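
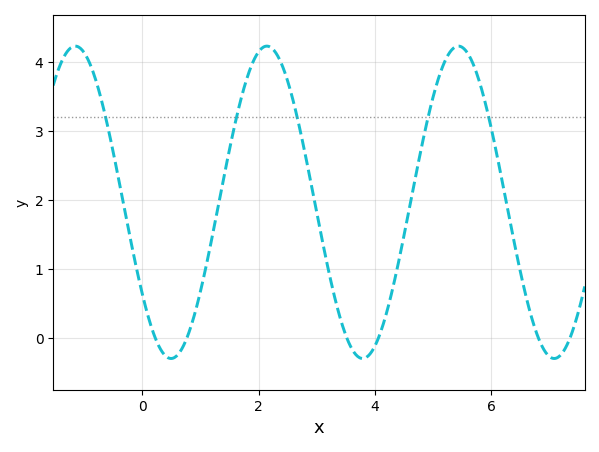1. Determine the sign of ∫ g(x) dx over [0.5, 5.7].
positive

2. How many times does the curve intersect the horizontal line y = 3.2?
5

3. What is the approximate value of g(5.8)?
3.7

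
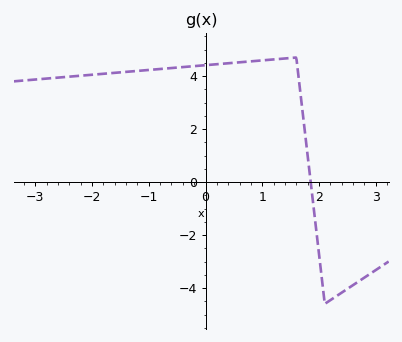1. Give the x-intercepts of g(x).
1.9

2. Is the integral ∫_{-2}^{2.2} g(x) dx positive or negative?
positive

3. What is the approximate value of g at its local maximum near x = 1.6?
4.6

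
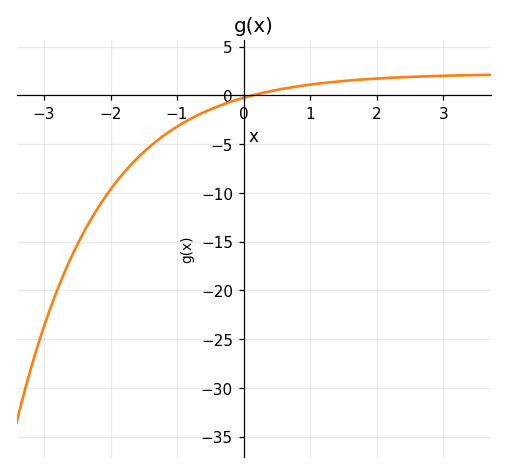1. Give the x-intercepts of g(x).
0.129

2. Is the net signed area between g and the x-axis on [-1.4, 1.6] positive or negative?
negative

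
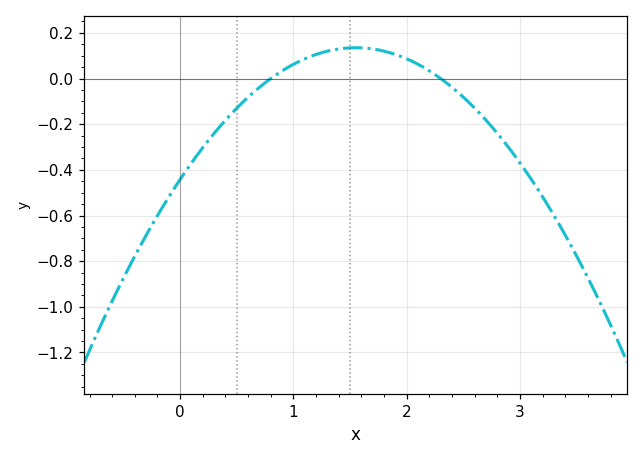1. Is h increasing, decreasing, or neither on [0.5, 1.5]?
increasing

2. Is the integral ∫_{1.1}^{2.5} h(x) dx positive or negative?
positive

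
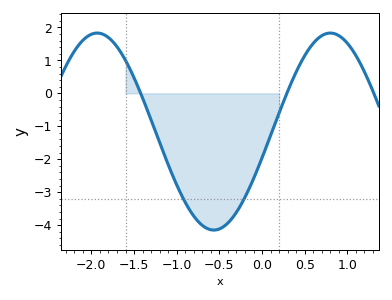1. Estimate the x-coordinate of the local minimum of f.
-0.55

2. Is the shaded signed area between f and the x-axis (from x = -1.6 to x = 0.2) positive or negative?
negative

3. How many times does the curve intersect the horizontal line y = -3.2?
2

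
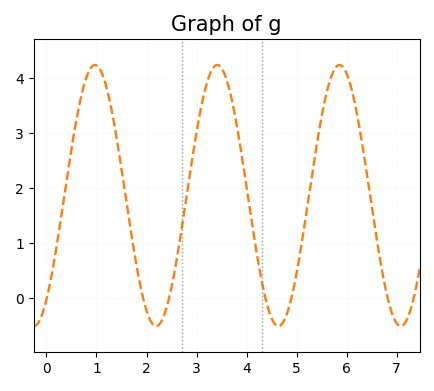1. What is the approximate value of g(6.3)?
2.9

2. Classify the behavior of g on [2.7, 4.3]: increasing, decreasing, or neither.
neither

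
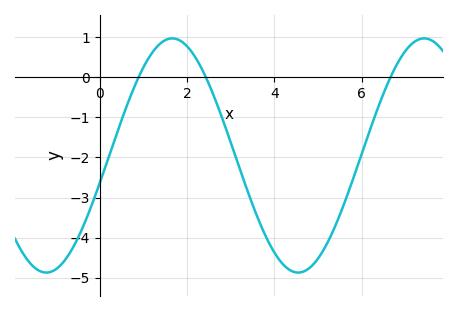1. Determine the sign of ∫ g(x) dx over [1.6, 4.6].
negative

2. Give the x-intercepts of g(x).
0.893, 2.43, 6.66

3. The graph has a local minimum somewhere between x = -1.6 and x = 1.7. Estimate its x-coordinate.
-1.22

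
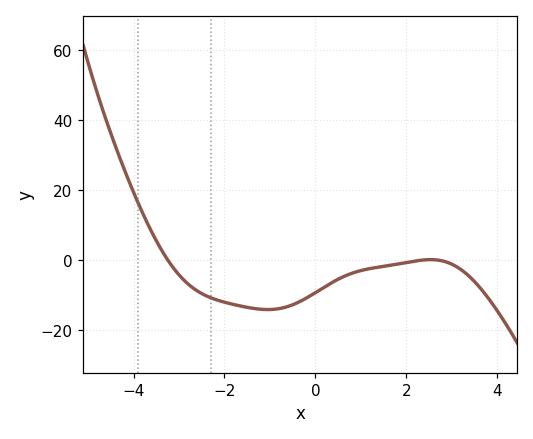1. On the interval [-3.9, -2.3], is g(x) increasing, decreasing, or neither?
decreasing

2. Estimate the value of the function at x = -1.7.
-12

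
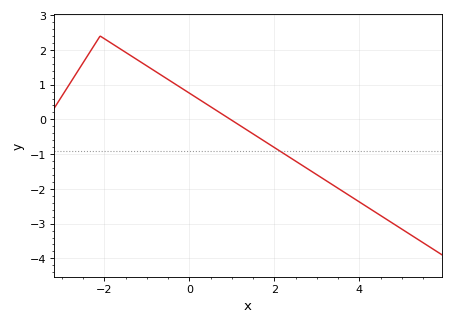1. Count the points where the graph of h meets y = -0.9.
1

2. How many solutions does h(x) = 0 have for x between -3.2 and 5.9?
1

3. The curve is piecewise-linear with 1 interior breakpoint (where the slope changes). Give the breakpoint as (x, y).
(-2.1, 2.4)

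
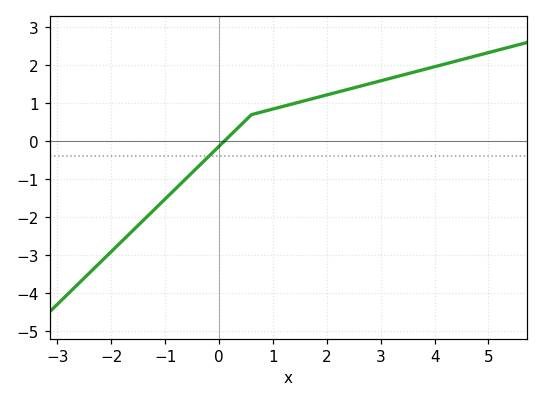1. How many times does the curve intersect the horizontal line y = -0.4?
1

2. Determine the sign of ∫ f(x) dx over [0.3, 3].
positive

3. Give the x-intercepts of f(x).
0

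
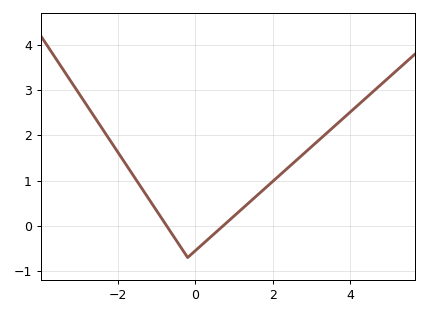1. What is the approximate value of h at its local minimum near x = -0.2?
-0.698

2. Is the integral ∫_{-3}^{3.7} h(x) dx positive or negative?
positive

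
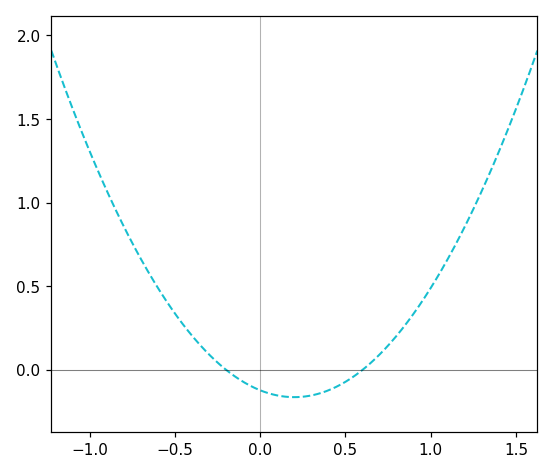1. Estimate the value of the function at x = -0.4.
0.2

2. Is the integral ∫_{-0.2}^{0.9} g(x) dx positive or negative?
negative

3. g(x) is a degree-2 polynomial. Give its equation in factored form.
y = 1.02(x + 0.2)(x - 0.6)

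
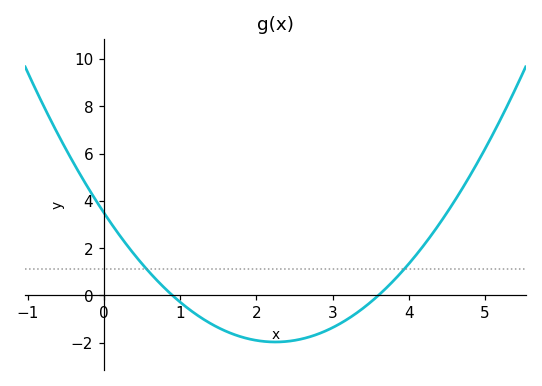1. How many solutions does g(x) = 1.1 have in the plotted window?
2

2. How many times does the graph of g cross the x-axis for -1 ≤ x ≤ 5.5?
2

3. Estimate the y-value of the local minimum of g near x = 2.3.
-2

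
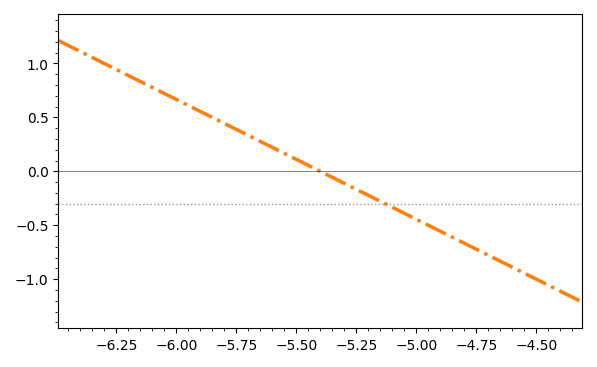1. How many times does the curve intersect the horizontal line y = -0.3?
1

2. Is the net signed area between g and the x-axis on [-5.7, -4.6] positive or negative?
negative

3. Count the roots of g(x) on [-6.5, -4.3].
1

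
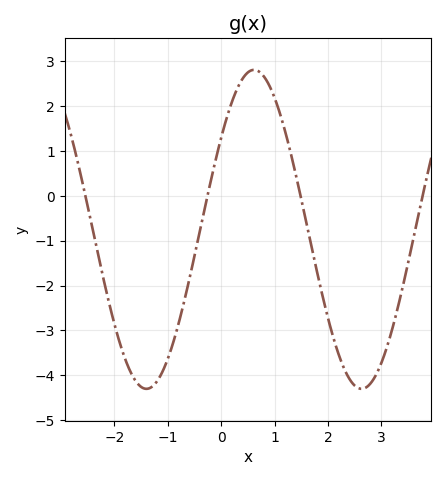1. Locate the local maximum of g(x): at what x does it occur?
0.617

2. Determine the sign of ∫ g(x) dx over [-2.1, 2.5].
negative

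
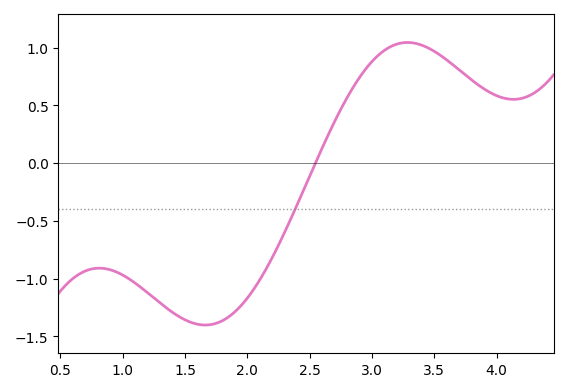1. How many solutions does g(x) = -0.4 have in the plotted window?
1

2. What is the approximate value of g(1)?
-0.969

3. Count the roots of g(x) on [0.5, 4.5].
1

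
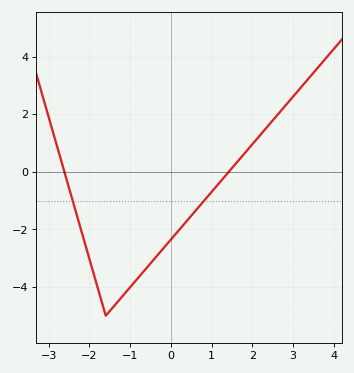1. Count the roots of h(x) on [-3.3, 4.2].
2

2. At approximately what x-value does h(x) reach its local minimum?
-1.6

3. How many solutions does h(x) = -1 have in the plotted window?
2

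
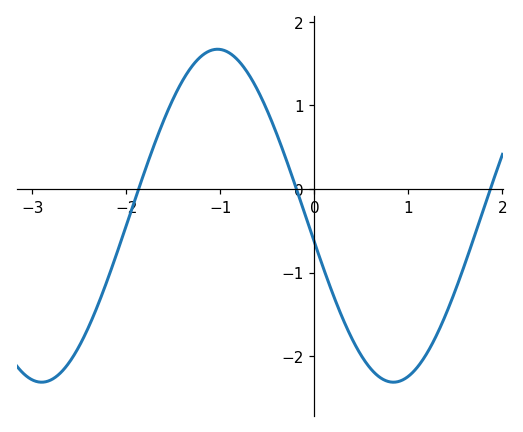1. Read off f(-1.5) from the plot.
1.08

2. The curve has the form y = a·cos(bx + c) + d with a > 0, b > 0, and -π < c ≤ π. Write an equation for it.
y = 1.99cos(1.68x + 1.73) - 0.32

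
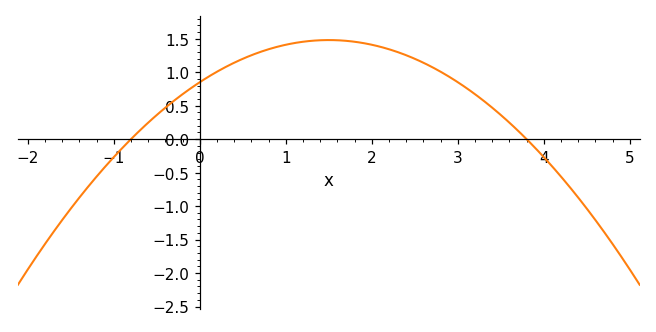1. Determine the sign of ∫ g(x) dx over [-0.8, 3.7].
positive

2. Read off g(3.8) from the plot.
0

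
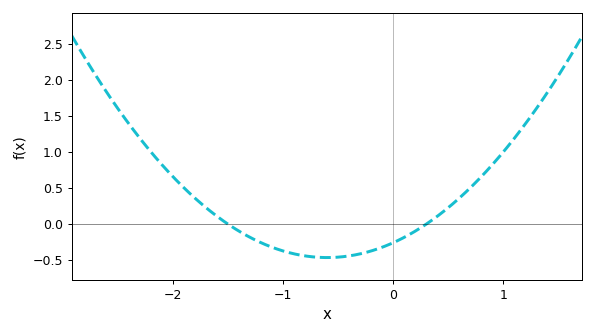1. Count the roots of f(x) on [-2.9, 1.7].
2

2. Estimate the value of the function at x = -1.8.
0.359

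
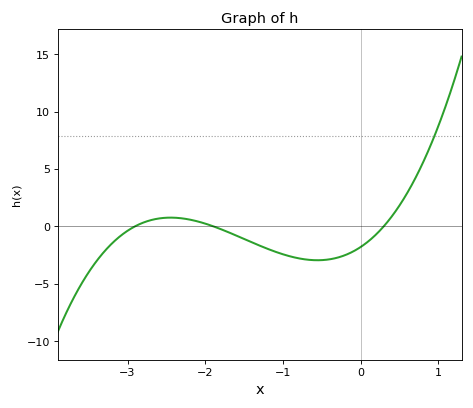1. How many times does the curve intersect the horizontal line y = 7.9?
1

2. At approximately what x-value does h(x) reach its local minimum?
-0.554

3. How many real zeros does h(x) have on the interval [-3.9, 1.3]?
3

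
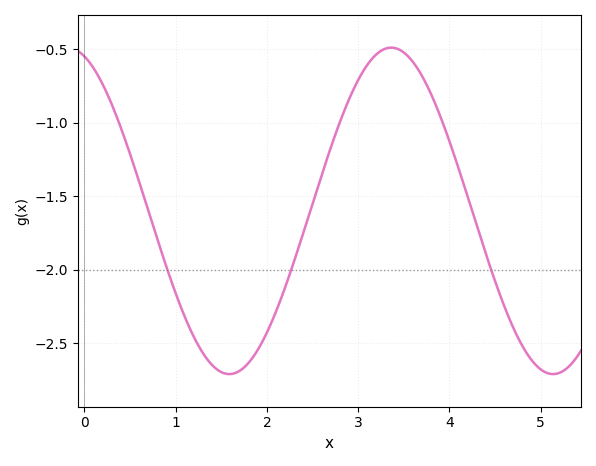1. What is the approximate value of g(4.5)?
-2.05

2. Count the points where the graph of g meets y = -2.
3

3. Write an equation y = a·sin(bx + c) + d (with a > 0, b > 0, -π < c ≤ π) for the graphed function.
y = 1.11sin(1.8x + 1.9) - 1.6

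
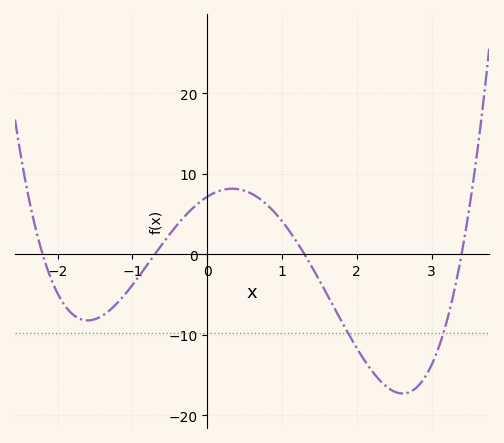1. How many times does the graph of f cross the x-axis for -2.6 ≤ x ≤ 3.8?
4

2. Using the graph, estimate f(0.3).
8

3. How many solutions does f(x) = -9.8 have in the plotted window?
2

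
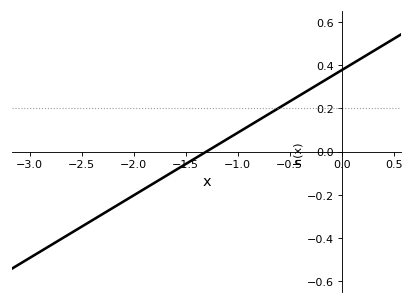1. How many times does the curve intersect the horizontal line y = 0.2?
1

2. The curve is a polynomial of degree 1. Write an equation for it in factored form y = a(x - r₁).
y = 0.29(x + 1.3)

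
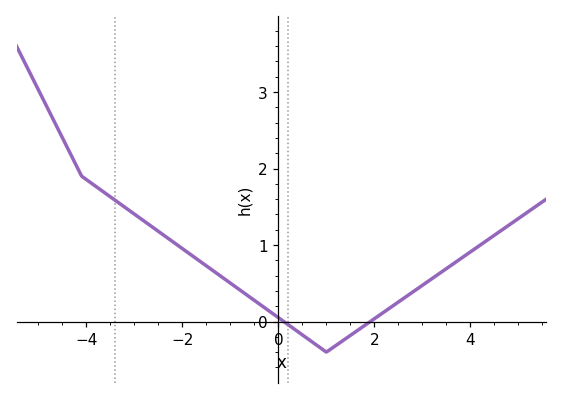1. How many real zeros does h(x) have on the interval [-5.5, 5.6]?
2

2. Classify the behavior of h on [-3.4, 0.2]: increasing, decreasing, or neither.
decreasing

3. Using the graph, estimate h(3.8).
0.8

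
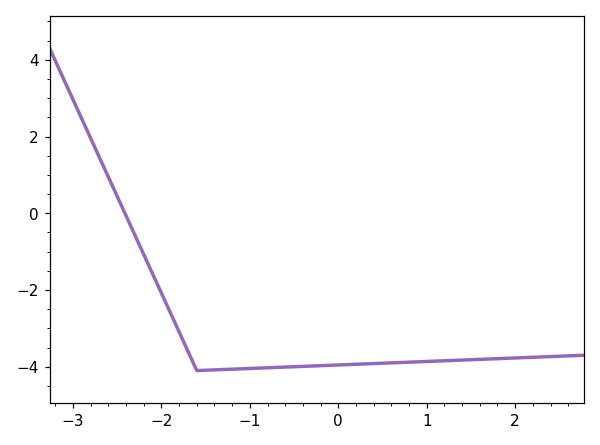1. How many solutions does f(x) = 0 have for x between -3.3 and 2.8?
1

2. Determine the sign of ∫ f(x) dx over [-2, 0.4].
negative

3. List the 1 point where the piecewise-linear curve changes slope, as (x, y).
(-1.6, -4.1)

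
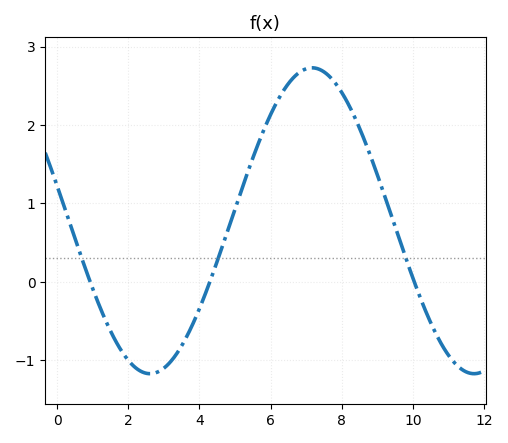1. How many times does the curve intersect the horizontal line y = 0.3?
3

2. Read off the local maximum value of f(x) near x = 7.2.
2.73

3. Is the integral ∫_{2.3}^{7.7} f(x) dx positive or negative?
positive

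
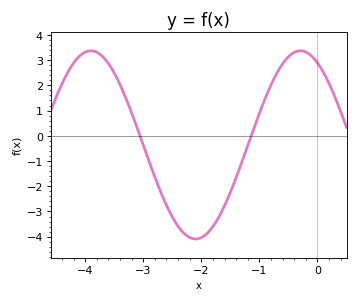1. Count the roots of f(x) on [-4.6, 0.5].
2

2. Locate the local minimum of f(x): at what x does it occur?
-2.1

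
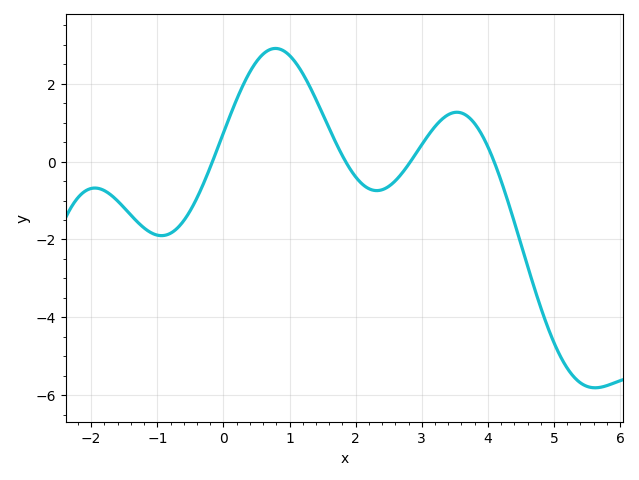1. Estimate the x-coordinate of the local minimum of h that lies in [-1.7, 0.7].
-1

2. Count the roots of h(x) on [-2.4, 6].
4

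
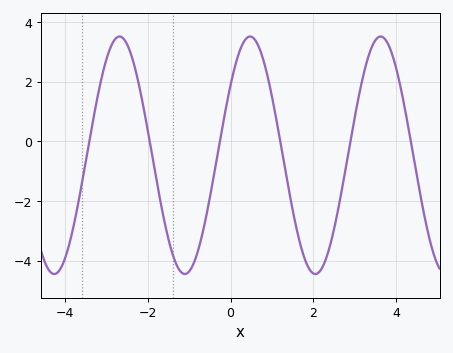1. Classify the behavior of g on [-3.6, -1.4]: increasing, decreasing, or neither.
neither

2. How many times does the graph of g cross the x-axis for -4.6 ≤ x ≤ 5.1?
6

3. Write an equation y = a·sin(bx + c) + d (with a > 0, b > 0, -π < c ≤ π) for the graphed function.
y = 3.98sin(2x + 0.63) - 0.47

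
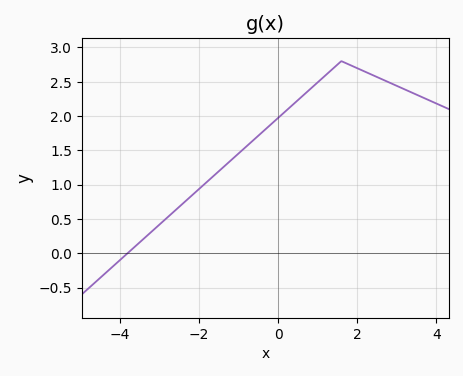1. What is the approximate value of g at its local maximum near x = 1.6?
2.8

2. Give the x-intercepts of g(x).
-3.81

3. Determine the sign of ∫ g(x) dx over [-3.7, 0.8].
positive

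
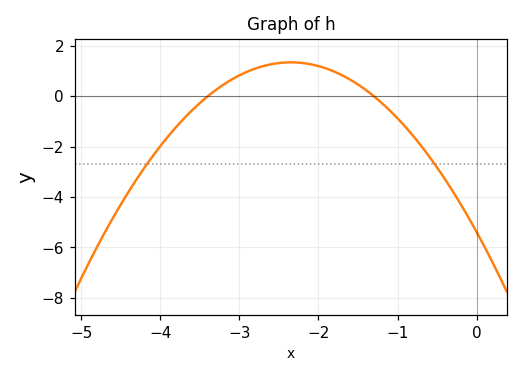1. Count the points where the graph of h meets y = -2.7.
2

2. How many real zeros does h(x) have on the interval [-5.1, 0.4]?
2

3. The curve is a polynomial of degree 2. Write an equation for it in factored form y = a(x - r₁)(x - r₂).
y = -1.22(x + 3.4)(x + 1.3)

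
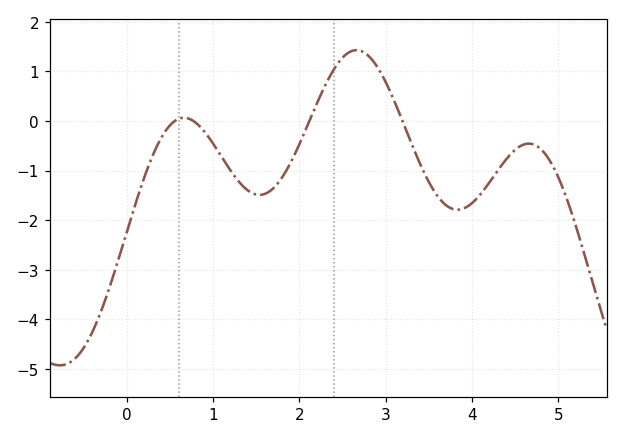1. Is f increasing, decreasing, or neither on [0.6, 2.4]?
neither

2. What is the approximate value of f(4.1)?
-1.47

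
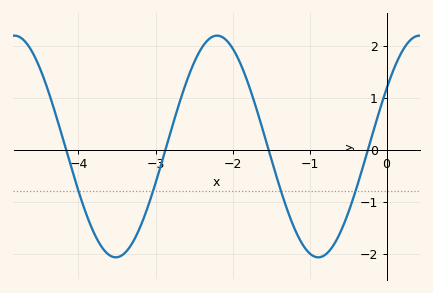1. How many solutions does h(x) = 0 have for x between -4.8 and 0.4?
4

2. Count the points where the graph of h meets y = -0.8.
4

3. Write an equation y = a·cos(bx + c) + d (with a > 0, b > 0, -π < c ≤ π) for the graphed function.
y = 2.13cos(2.39x - 1.02) + 0.06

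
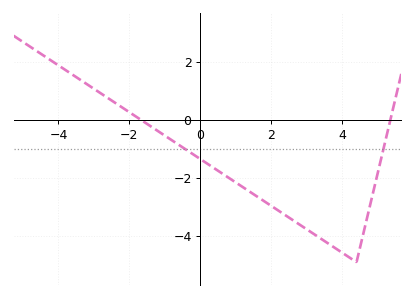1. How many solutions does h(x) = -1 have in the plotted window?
2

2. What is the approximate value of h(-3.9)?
1.8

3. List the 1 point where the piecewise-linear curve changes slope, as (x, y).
(4.4, -4.9)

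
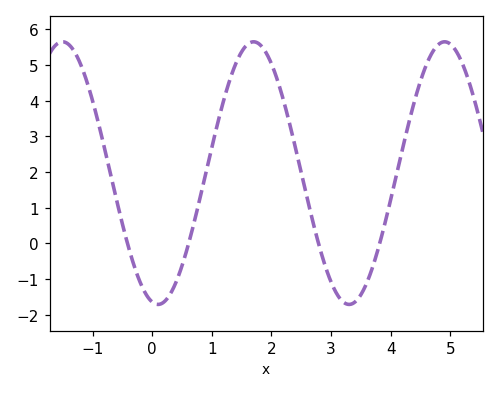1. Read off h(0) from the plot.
-1.64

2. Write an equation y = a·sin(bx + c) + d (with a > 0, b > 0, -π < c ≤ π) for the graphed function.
y = 3.68sin(1.96x - 1.76) + 1.97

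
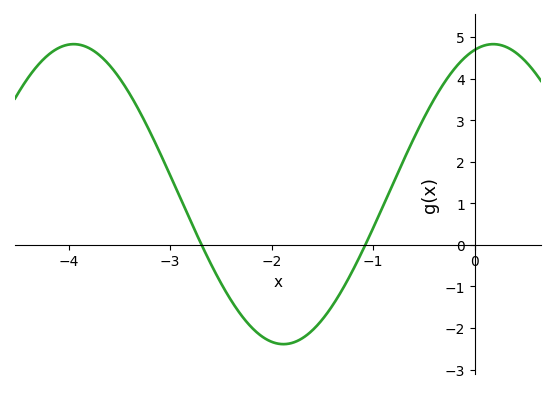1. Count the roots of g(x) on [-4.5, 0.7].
2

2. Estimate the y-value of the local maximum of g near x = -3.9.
4.8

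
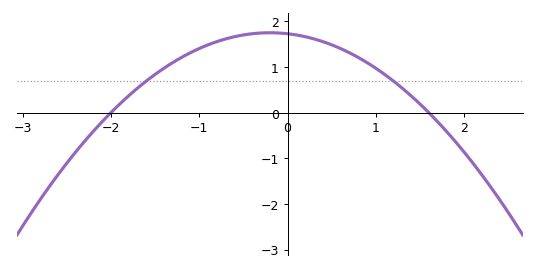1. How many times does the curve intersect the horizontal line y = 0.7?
2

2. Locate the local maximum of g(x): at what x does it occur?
-0.2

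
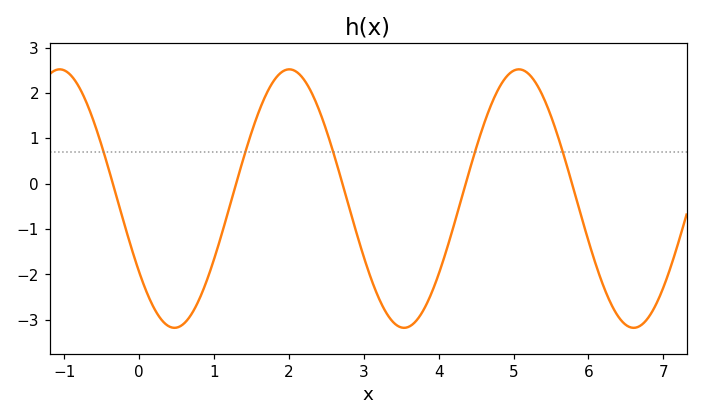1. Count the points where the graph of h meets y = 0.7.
5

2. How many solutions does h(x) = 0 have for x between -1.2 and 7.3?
5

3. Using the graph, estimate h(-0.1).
-1.43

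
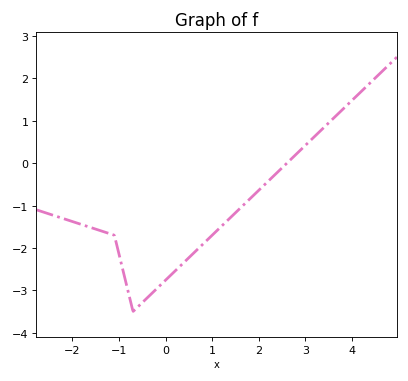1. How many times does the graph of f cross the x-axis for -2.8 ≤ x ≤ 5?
1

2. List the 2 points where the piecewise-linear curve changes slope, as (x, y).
(-1.1, -1.7); (-0.7, -3.5)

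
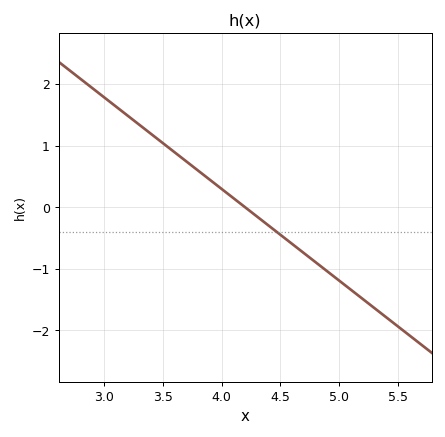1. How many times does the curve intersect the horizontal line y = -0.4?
1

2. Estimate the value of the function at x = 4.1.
0.149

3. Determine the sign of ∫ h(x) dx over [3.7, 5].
negative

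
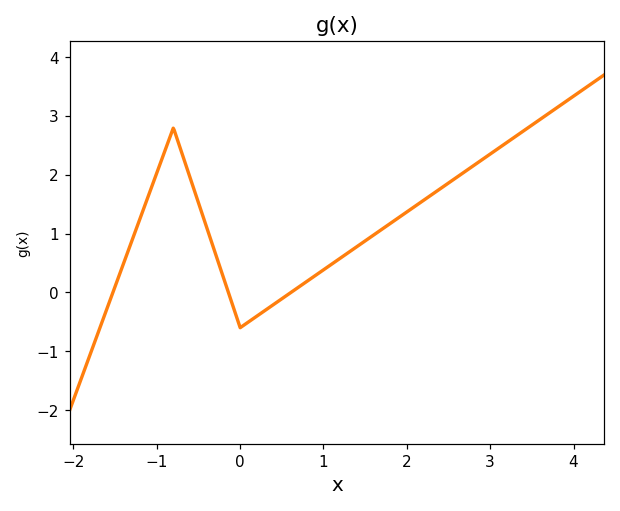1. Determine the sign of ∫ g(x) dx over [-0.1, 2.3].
positive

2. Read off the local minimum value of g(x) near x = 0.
-0.598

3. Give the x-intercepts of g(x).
-1.53, -0.141, 0.61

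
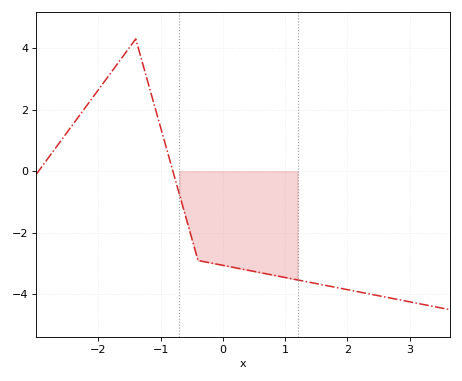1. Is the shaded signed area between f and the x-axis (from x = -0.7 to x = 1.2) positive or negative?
negative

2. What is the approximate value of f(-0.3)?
-2.94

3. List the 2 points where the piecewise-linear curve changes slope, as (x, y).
(-1.4, 4.3); (-0.4, -2.9)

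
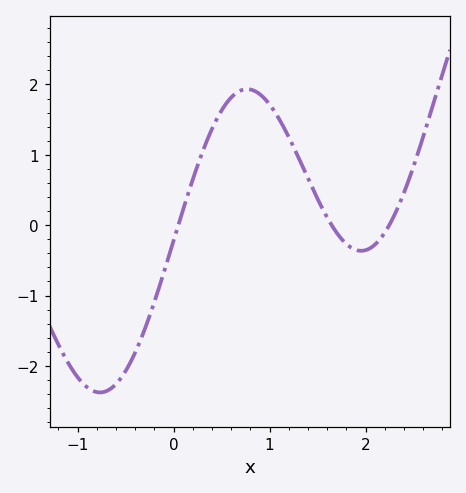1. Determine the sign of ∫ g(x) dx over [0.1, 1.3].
positive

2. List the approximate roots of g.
0.05, 1.65, 2.25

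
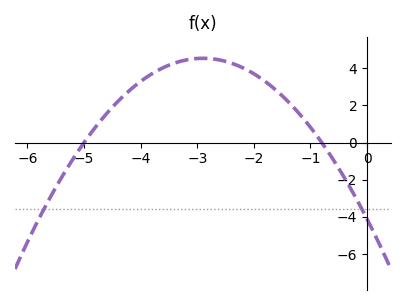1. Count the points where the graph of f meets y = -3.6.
2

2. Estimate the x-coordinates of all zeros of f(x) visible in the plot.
-5, -0.8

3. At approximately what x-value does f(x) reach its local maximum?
-2.9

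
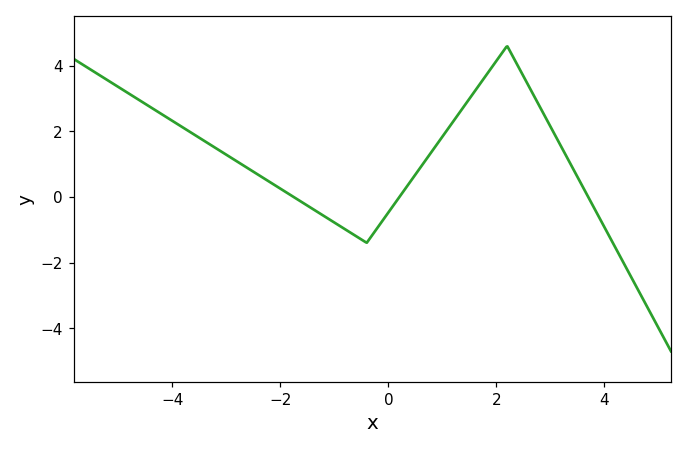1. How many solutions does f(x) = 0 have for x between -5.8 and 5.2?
3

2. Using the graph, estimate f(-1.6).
-0.2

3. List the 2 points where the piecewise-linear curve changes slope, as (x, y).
(-0.4, -1.4); (2.2, 4.6)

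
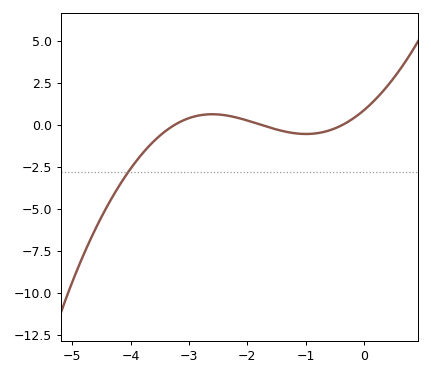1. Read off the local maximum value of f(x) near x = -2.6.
0.622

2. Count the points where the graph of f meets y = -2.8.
1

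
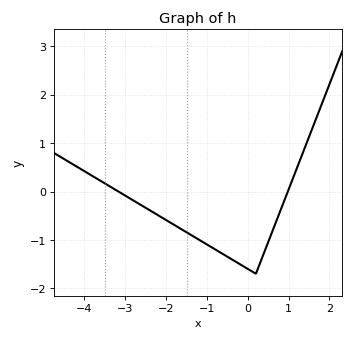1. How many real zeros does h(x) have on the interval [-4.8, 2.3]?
2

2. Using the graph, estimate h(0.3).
-1.5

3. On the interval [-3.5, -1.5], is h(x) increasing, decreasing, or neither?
decreasing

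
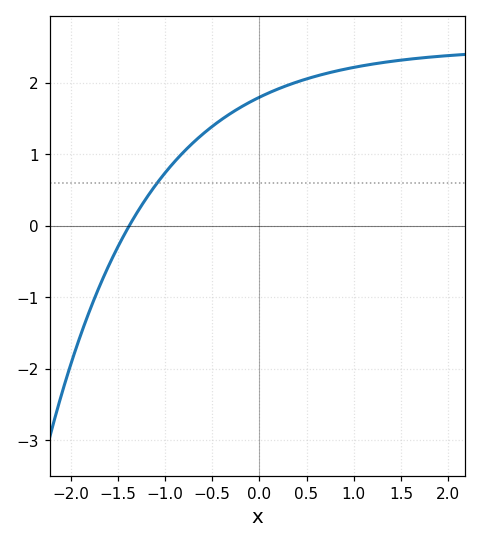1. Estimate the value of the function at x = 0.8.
2.16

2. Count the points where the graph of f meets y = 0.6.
1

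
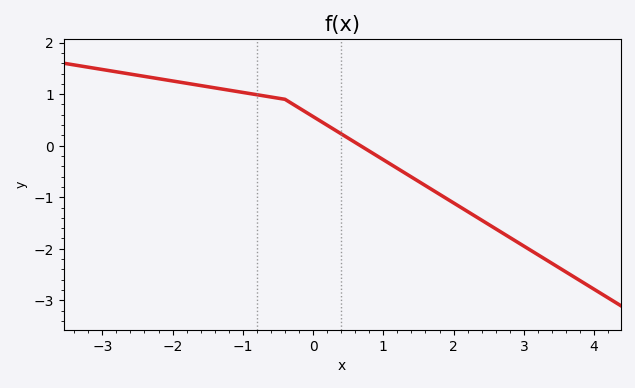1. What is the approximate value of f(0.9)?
-0.2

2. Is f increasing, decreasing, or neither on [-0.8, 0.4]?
decreasing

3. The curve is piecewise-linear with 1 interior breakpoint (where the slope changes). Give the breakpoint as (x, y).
(-0.4, 0.9)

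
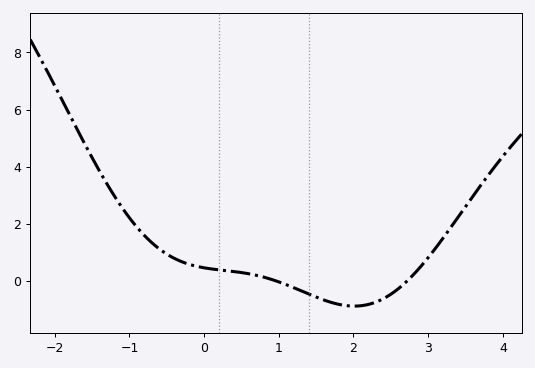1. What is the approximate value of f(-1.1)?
2.6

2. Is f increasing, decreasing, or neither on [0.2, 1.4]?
decreasing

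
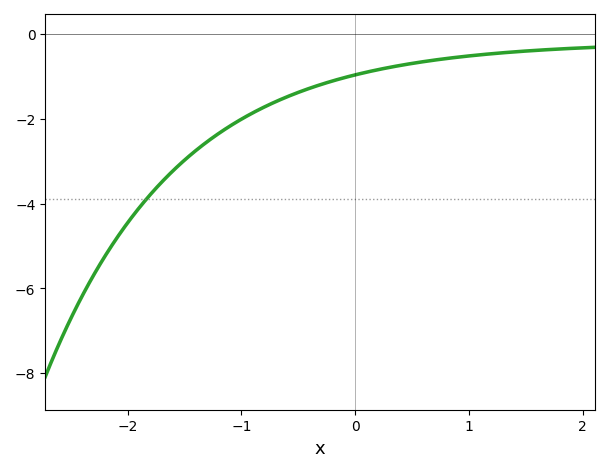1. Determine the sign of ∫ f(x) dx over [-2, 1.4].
negative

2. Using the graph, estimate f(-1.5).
-2.97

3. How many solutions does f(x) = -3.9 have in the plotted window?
1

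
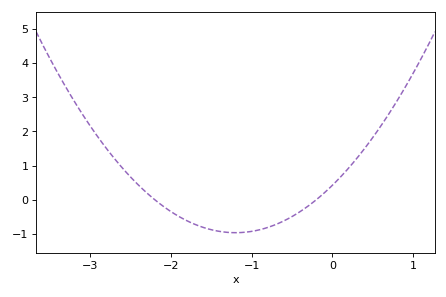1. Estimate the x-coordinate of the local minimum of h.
-1.2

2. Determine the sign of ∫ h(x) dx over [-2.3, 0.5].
negative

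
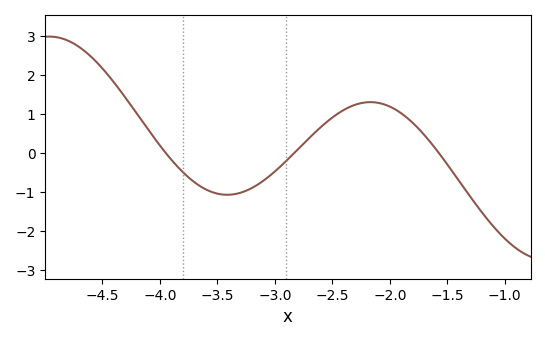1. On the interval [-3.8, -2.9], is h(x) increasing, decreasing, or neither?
neither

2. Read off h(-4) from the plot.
0.2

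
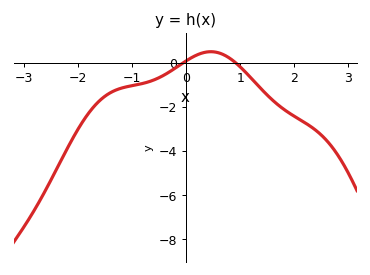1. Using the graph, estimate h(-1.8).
-2.2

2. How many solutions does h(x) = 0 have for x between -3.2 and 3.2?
2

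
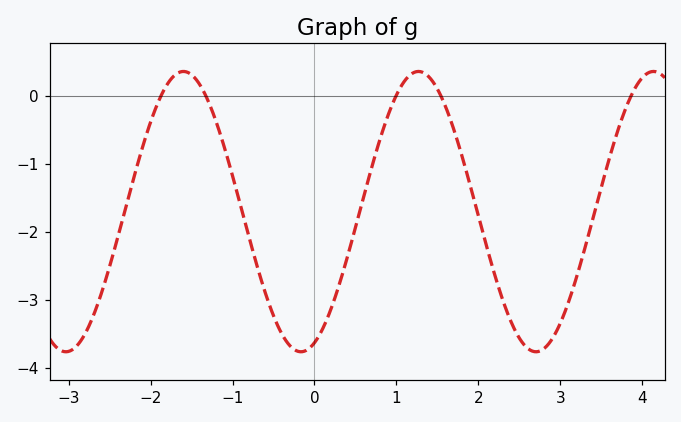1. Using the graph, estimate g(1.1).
0.219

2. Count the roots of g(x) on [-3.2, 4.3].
5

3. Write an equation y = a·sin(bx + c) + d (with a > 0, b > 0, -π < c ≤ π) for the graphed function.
y = 2.06sin(2.19x - 1.21) - 1.7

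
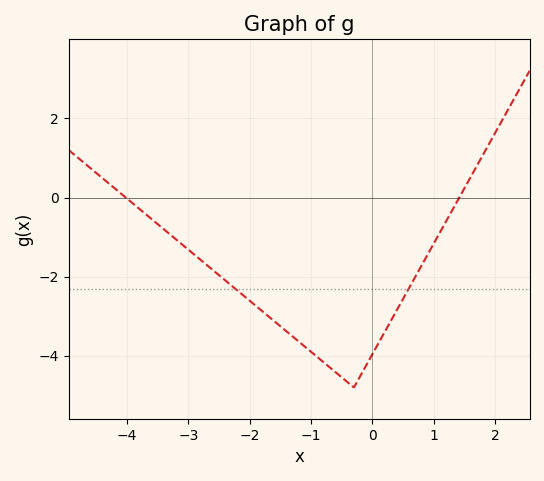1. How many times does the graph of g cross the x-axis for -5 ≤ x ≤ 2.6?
2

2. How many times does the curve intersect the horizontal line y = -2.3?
2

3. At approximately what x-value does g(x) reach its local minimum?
-0.299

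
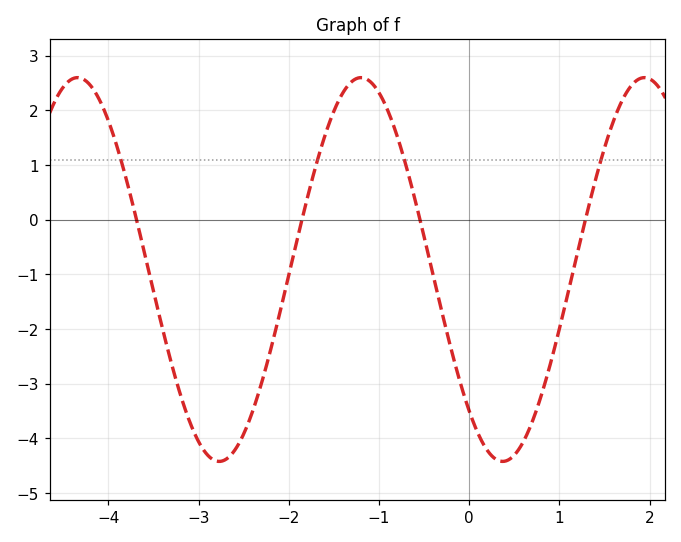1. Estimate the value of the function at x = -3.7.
0.1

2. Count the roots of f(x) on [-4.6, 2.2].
4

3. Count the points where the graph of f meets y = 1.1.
4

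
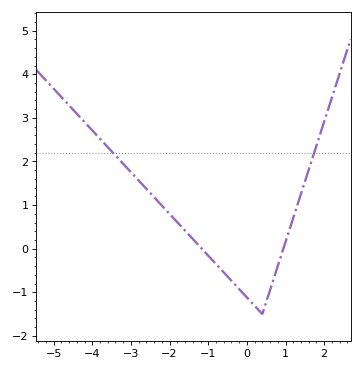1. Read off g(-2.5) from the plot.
1.3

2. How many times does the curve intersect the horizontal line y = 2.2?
2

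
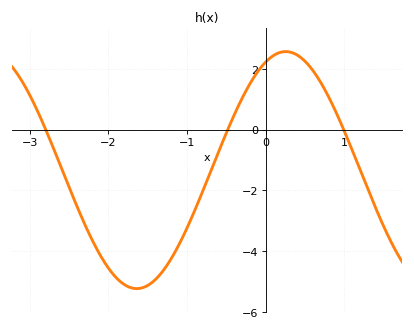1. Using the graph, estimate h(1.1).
-0.6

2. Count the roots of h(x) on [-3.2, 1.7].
3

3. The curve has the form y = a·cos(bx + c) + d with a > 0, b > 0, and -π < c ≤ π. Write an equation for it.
y = 3.9cos(1.7x - 0.42) - 1.33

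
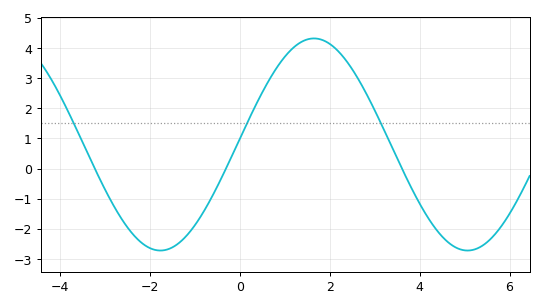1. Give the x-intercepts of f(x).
-3.2, -0.4, 3.6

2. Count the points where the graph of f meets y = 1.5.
3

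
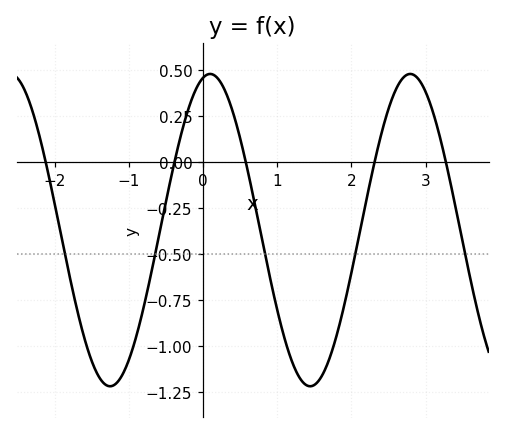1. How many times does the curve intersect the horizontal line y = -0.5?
5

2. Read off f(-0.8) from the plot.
-0.789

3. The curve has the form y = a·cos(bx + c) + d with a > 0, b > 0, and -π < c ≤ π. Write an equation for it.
y = 0.85cos(2.33x - 0.222) - 0.37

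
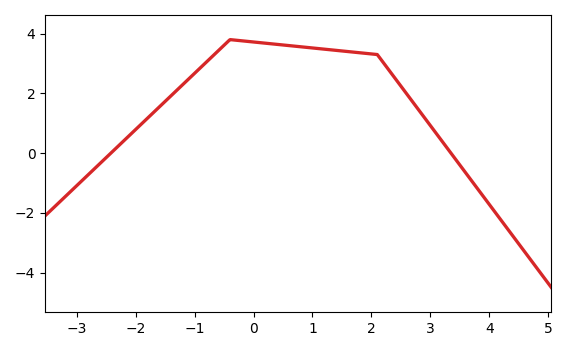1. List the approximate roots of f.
-2.42, 3.35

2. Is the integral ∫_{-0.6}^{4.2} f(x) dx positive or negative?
positive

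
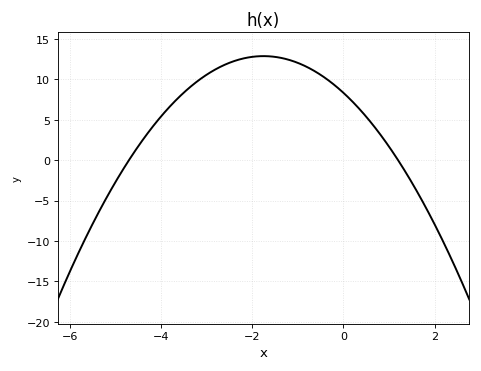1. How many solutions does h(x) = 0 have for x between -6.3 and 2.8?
2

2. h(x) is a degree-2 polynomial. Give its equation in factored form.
y = -1.48(x + 4.7)(x - 1.2)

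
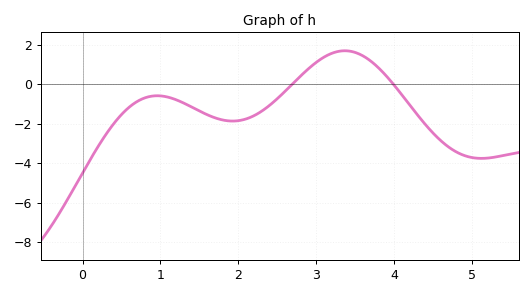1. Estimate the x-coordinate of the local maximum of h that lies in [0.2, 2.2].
0.959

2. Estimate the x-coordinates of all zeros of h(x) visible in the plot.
2.7, 3.99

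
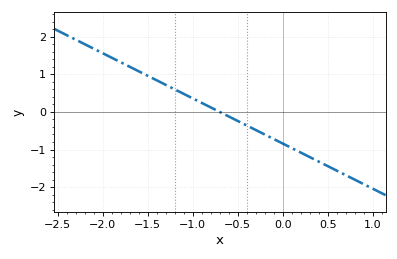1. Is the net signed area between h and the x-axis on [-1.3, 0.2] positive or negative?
negative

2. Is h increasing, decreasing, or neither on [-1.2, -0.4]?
decreasing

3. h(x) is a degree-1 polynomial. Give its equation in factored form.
y = -1.2(x + 0.7)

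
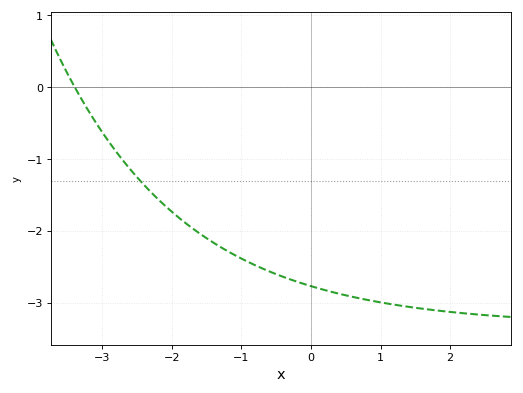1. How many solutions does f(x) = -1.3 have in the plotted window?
1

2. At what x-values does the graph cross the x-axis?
-3.4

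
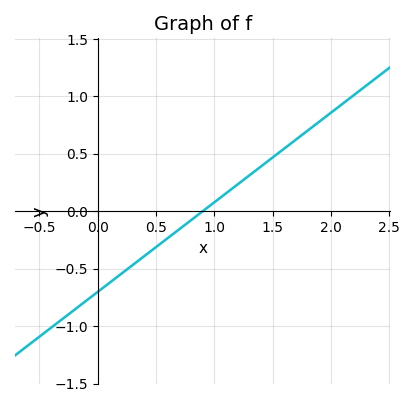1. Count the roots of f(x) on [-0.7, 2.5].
1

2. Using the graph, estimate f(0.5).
-0.3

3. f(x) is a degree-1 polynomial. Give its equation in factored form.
y = 0.78(x - 0.9)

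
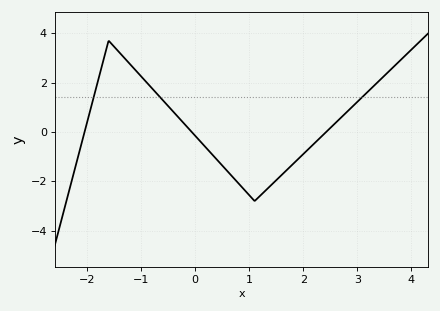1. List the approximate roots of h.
-2, -0.1, 2.4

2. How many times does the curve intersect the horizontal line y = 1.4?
3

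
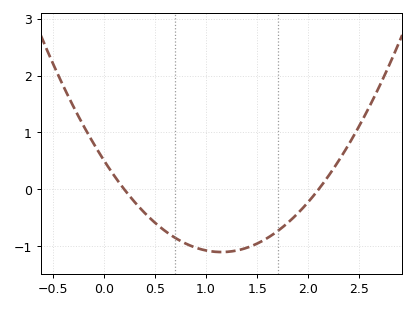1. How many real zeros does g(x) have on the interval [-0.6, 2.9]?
2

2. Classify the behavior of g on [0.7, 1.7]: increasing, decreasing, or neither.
neither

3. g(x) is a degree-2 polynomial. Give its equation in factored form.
y = 1.22(x - 0.2)(x - 2.1)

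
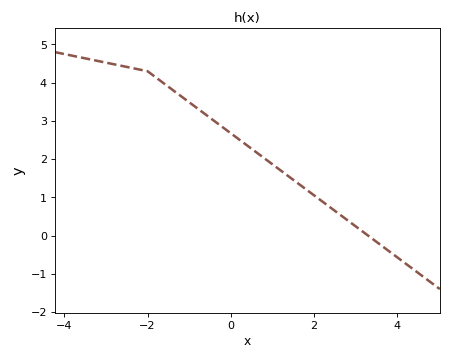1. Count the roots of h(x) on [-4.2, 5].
1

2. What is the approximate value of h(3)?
0.2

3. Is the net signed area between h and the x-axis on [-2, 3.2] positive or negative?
positive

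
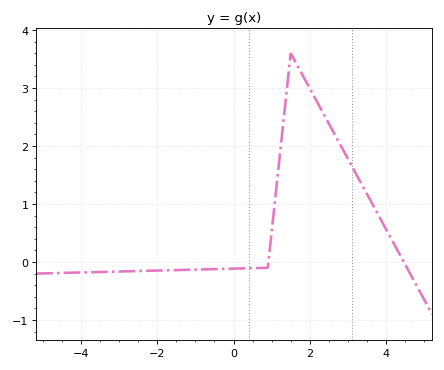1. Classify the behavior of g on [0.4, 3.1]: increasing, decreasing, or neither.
neither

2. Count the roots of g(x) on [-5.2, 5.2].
2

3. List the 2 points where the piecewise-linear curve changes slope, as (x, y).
(0.9, -0.1); (1.5, 3.6)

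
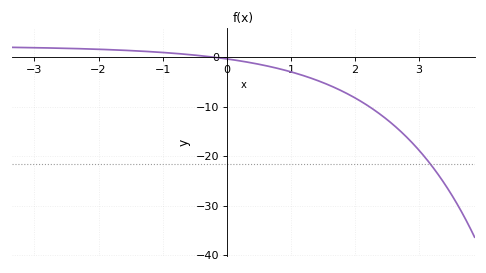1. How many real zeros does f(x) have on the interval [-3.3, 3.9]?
1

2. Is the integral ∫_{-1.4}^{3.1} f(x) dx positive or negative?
negative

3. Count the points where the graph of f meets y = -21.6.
1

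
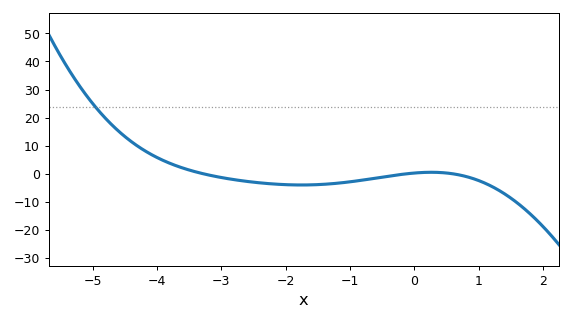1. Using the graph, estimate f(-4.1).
7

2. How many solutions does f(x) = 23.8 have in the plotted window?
1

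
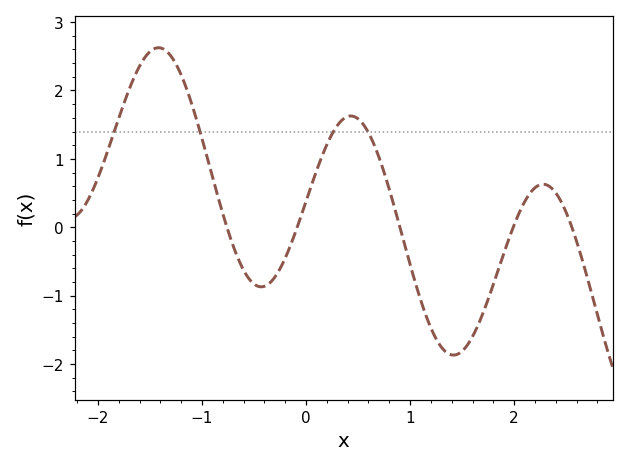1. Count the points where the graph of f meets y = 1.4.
4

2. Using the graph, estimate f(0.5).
1.6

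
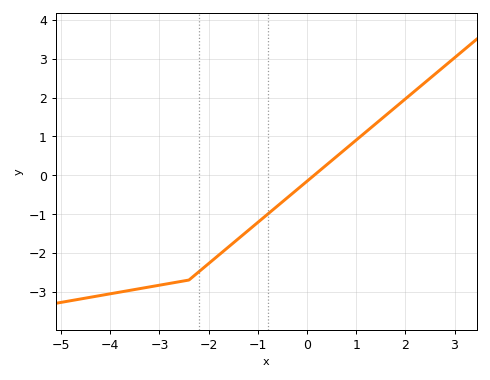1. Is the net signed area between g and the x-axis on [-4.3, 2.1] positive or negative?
negative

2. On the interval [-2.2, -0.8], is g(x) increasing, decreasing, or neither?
increasing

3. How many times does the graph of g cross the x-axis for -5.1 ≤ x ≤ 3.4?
1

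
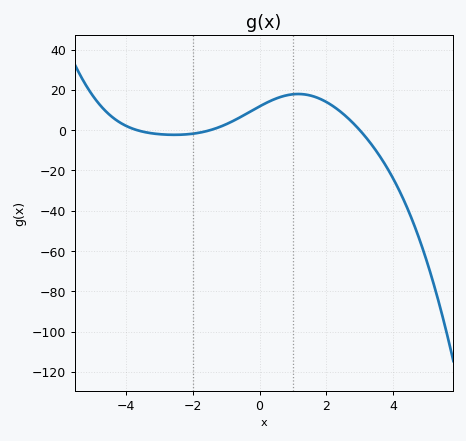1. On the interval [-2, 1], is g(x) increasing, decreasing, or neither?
increasing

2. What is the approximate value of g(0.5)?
16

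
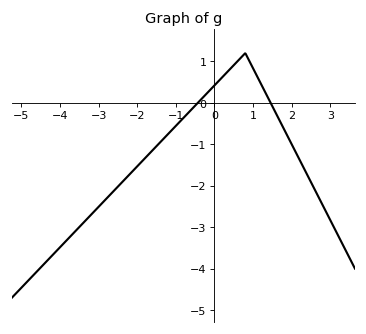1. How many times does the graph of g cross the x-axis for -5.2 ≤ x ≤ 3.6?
2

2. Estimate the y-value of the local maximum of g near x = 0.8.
1.2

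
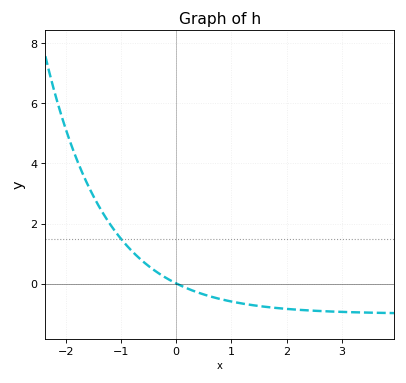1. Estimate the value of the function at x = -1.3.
2.28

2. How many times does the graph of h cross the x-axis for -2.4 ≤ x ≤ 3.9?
1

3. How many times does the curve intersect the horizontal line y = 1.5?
1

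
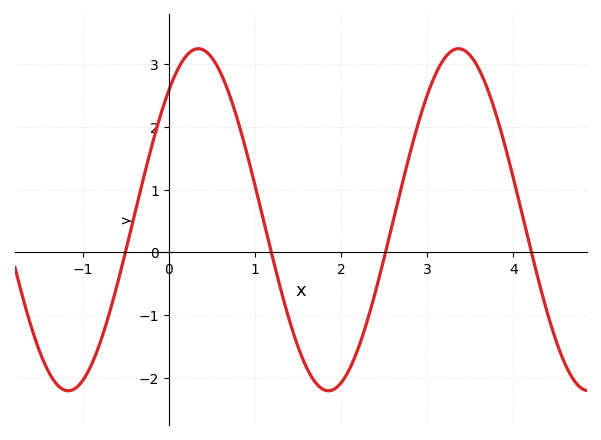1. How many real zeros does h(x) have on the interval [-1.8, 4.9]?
4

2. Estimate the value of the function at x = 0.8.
2.1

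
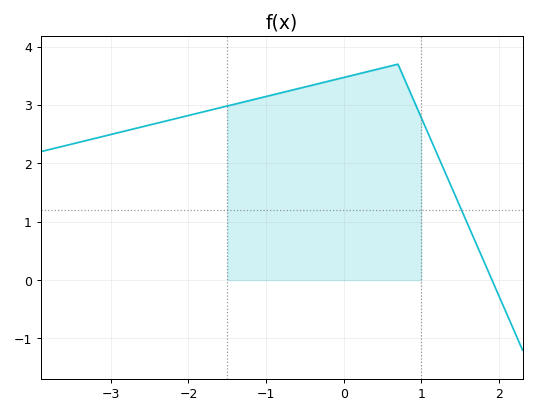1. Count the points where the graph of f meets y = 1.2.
1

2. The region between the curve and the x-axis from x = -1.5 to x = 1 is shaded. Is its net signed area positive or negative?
positive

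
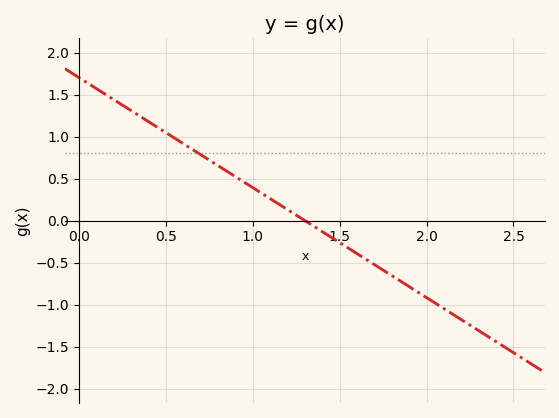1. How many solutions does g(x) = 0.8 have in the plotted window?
1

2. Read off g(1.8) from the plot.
-0.65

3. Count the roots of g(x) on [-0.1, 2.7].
1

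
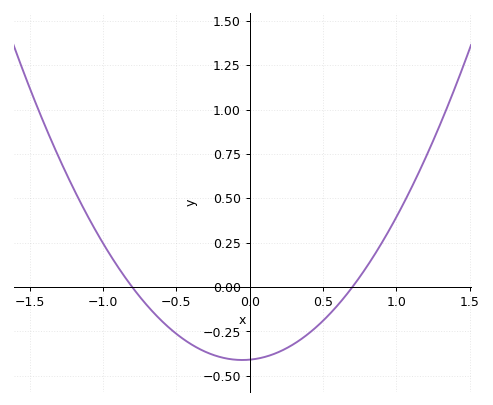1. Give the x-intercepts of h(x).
-0.8, 0.7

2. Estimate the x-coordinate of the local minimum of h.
-0.05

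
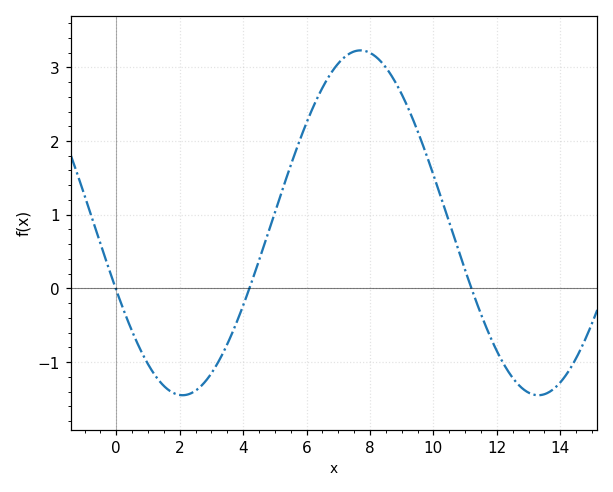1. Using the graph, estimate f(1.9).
-1.44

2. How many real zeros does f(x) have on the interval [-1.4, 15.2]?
3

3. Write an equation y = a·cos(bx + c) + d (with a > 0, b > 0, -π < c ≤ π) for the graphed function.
y = 2.34cos(0.56x + 1.97) + 0.89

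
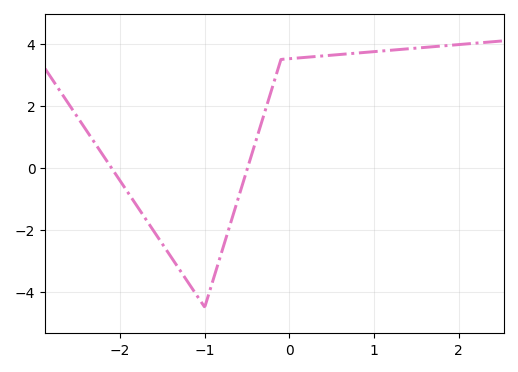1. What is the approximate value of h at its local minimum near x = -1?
-4.5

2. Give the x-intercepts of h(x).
-2.1, -0.494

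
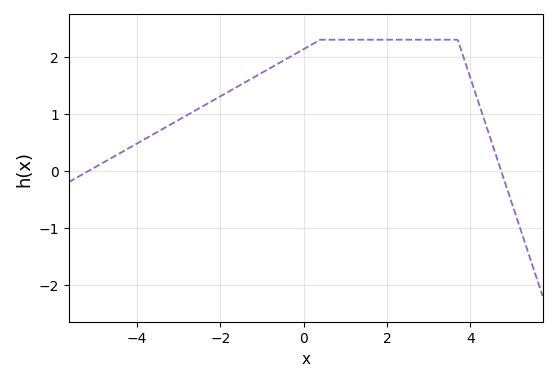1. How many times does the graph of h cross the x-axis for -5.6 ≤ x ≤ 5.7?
2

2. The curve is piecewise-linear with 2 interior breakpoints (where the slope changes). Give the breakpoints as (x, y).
(0.4, 2.3); (3.7, 2.3)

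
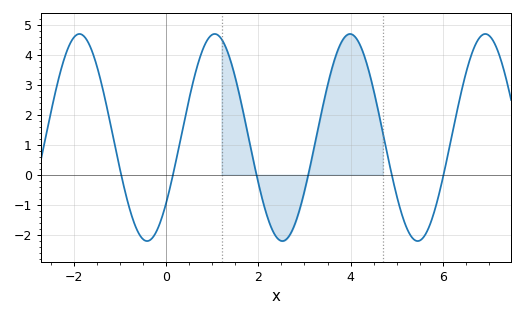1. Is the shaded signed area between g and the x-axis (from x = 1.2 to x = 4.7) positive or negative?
positive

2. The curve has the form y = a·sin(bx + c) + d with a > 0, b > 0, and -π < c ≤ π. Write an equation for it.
y = 3.45sin(2.1x - 0.68) + 1.24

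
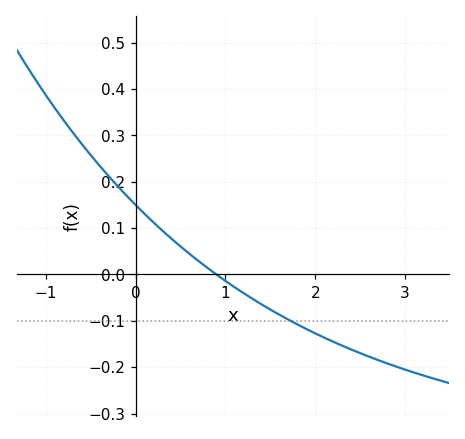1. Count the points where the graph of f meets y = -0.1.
1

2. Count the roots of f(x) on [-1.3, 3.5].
1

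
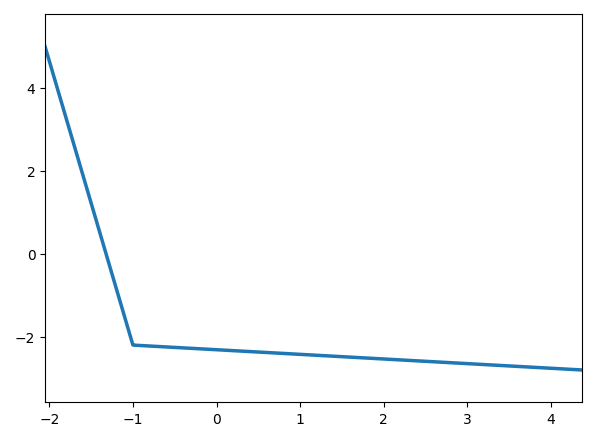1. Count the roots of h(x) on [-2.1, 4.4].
1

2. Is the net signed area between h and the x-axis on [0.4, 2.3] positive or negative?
negative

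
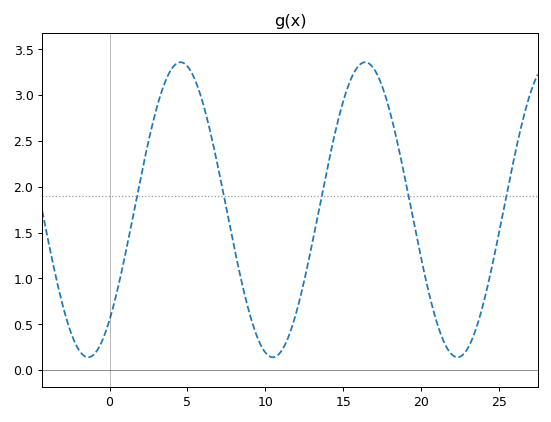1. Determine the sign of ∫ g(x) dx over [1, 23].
positive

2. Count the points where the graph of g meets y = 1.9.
5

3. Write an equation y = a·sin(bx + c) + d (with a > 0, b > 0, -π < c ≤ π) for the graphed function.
y = 1.61sin(0.53x - 0.842) + 1.75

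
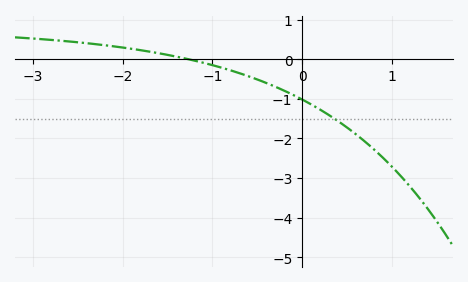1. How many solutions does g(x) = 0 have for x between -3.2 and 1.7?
1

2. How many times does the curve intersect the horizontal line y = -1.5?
1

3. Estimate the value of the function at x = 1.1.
-2.96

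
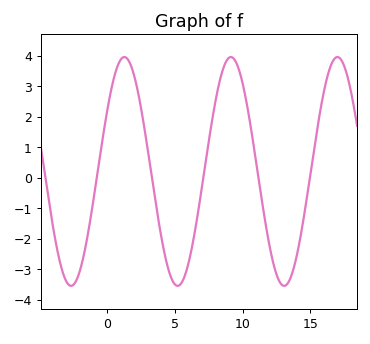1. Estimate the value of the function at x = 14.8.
-0.5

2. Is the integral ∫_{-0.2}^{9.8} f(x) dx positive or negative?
positive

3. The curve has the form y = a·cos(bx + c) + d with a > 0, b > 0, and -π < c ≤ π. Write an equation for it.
y = 3.75cos(0.8x - 1) + 0.2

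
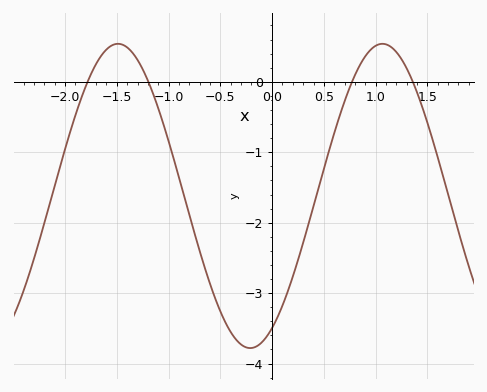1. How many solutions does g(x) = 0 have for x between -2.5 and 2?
4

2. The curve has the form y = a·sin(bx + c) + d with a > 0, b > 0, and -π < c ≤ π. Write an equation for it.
y = 2.16sin(2.5x - 1) - 1.62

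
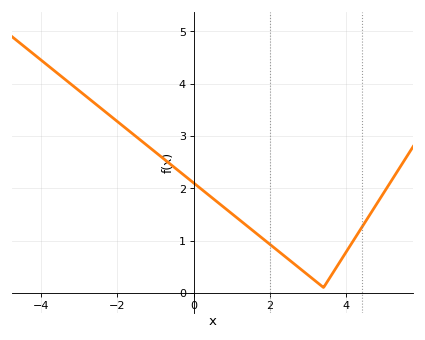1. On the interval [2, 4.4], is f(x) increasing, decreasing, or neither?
neither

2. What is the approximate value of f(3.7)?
0.4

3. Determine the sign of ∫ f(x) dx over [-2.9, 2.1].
positive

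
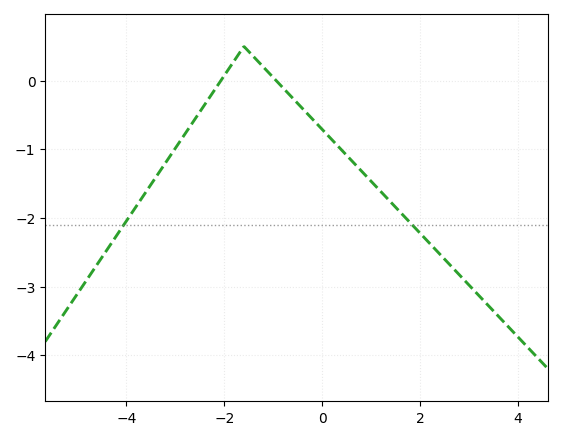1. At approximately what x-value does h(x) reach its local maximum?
-1.6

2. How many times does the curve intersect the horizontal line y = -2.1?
2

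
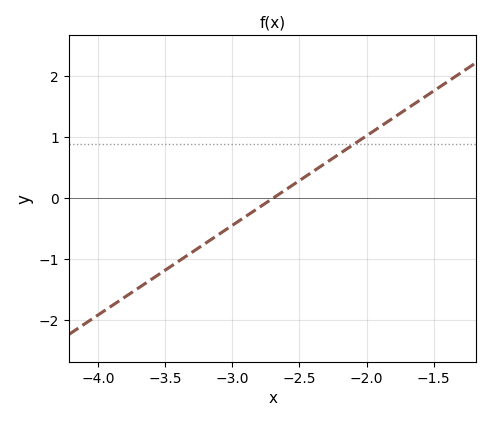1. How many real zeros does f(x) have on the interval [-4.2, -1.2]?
1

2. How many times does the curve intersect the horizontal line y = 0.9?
1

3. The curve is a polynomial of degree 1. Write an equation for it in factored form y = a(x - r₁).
y = 1.47(x + 2.7)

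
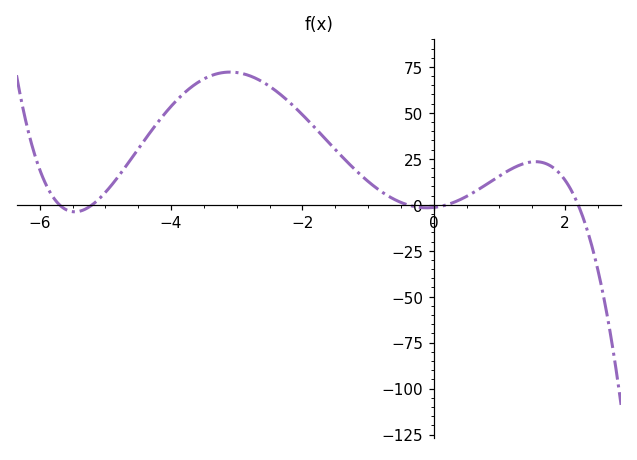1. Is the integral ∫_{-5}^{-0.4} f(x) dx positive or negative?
positive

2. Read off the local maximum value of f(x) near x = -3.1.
70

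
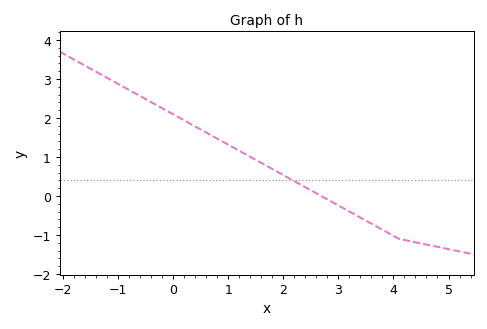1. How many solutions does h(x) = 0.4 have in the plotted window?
1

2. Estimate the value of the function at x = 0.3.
1.9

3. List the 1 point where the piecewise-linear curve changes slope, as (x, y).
(4.1, -1.1)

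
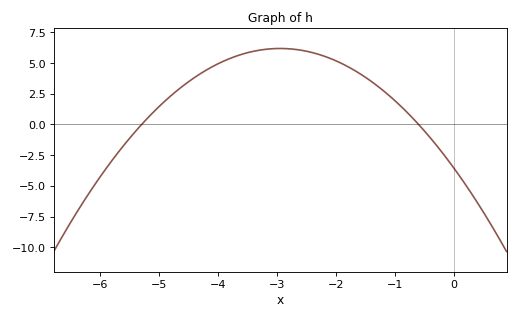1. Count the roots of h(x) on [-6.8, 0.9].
2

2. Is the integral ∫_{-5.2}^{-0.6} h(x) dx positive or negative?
positive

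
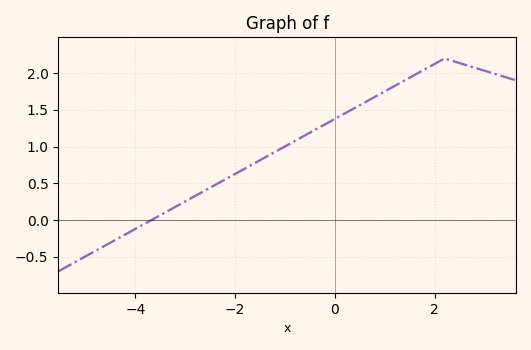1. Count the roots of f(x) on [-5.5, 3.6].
1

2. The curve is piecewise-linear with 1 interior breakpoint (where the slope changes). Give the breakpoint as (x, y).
(2.2, 2.2)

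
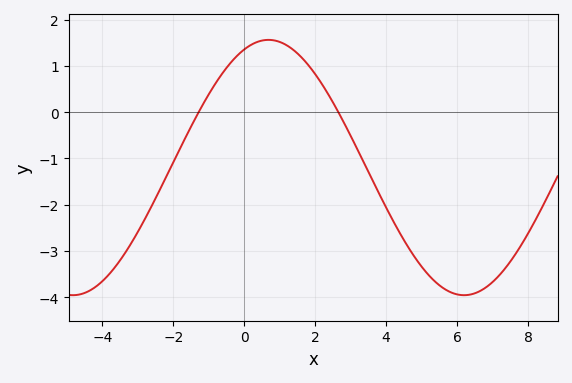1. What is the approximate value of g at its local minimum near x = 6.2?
-4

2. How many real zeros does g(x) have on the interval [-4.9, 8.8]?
2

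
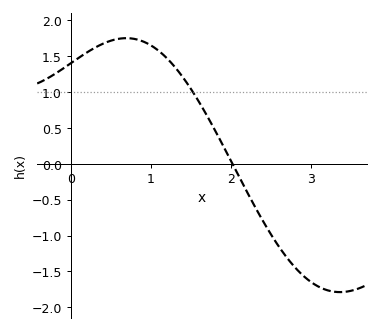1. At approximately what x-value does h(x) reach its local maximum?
0.693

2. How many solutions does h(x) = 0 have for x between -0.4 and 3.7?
1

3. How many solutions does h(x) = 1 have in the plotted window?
1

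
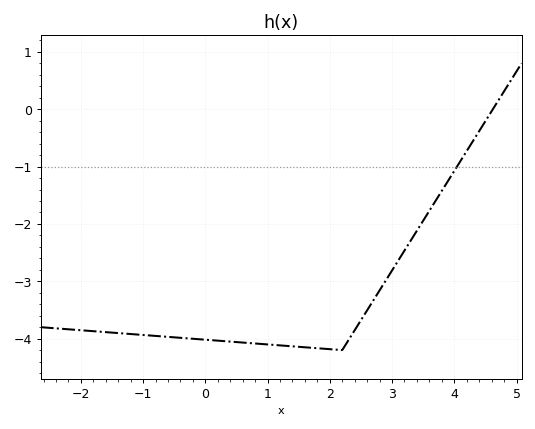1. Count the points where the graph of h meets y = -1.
1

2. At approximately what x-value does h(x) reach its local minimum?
2.2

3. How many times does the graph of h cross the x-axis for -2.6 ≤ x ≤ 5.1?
1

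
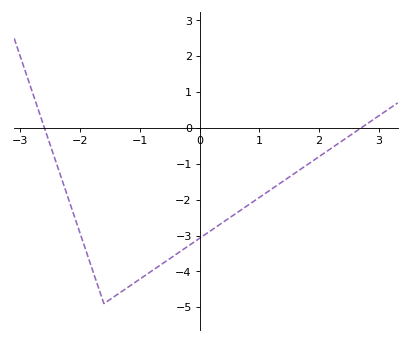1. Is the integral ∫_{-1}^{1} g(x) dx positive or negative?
negative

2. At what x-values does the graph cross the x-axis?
-2.6, 2.7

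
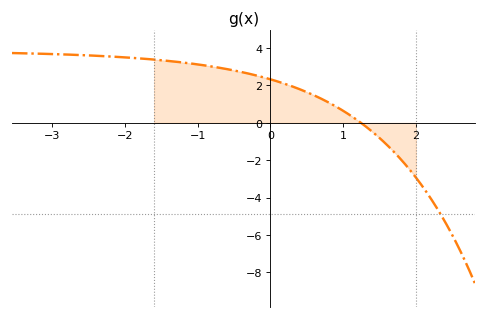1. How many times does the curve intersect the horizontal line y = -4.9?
1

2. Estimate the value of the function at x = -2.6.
3.6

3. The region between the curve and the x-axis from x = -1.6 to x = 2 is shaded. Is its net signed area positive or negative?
positive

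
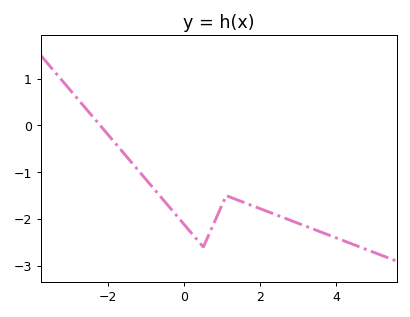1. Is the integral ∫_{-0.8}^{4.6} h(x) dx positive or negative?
negative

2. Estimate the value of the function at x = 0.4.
-2.5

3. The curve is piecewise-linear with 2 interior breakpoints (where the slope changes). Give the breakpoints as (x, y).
(0.5, -2.6); (1.1, -1.5)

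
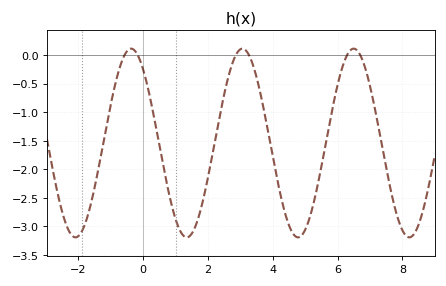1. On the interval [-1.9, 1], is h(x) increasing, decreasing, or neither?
neither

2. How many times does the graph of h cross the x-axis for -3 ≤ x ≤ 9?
6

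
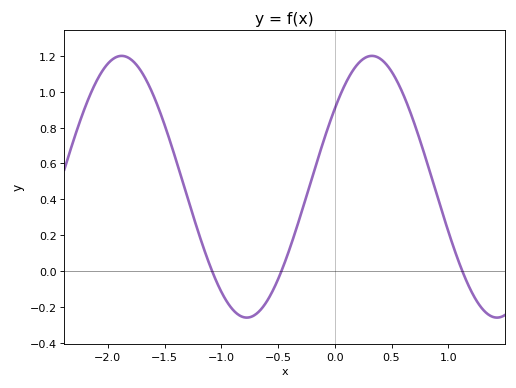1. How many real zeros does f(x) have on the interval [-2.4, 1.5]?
3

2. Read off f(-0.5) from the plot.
-0.04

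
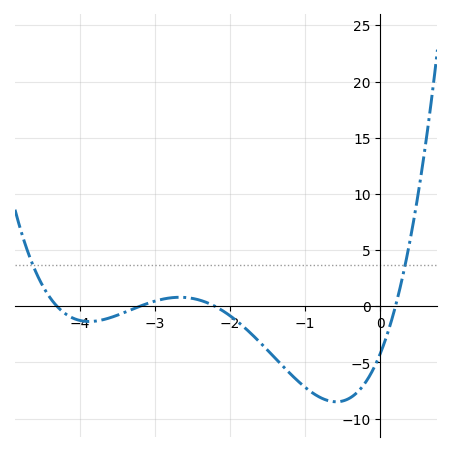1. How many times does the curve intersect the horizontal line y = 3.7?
2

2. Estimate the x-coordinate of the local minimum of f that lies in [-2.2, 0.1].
-0.587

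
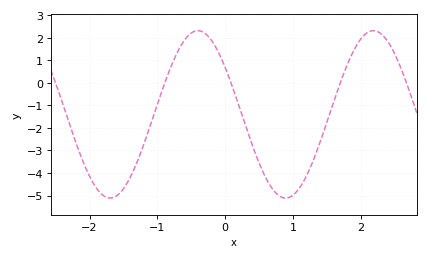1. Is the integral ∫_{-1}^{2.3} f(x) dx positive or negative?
negative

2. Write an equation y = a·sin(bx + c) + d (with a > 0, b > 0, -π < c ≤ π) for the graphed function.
y = 3.71sin(2.43x + 2.55) - 1.4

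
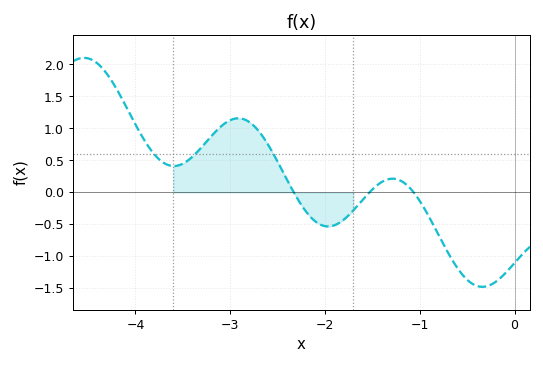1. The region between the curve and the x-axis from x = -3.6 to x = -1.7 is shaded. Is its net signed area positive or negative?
positive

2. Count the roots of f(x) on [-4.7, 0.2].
3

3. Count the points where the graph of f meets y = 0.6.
3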